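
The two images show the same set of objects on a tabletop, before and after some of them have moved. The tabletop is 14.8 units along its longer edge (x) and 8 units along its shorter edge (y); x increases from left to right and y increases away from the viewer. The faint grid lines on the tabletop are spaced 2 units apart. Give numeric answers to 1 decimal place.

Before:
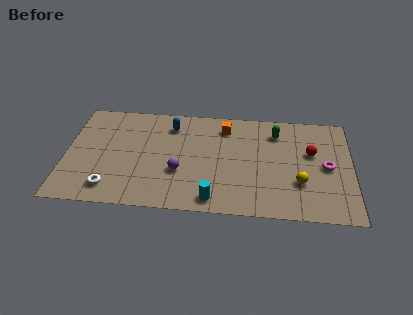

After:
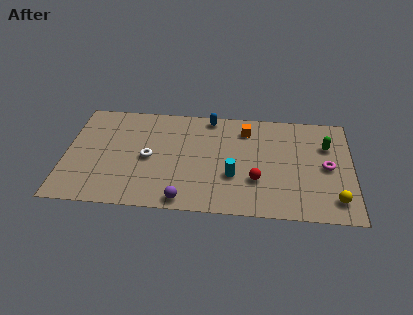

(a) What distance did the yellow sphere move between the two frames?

2.1

The yellow sphere moved from about (12.1, 2.6) to (13.9, 1.5), a distance of √(1.8² + 1.1²) ≈ 2.1.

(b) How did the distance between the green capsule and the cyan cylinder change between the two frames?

-0.7

The distance was about 6.2 in the first image and 5.5 in the second, so they moved 0.7 units closer together.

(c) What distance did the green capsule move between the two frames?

2.7

The green capsule moved from about (10.9, 6.3) to (13.5, 5.5), a distance of √(2.6² + 0.8²) ≈ 2.7.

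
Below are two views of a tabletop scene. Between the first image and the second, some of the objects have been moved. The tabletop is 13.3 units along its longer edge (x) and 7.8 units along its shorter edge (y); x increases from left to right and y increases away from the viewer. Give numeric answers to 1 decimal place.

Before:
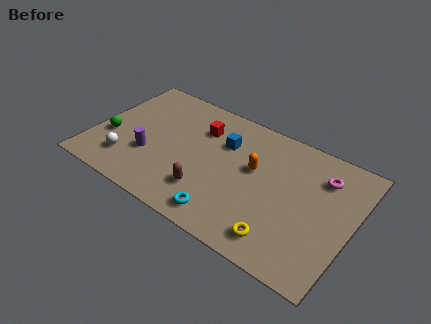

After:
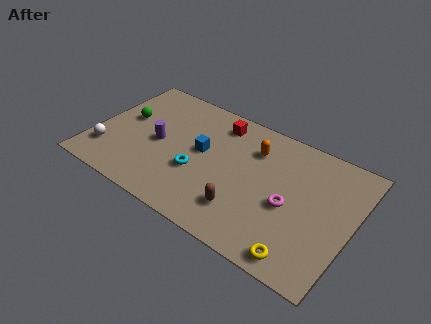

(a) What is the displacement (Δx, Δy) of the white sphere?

(-1.1, 0.1)

The white sphere started near (2.0, 1.8) and ended near (0.9, 1.9).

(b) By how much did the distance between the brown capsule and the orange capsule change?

+0.6

They were about 3.3 units apart before and 3.9 after — 0.6 units further apart.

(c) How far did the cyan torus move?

2.5

The cyan torus was near (7.3, 1.1) before and (5.5, 2.9) after, so it travelled √(1.8² + 1.8²) ≈ 2.5 units.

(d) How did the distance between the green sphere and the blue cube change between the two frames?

-2.0

They were about 6.1 units apart before and 4.1 after — 2.0 units closer together.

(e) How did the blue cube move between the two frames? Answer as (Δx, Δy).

(-1.0, -1.1)

The blue cube was at about (6.5, 5.4) and moved to about (5.5, 4.3).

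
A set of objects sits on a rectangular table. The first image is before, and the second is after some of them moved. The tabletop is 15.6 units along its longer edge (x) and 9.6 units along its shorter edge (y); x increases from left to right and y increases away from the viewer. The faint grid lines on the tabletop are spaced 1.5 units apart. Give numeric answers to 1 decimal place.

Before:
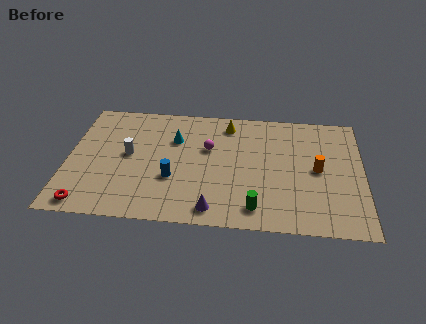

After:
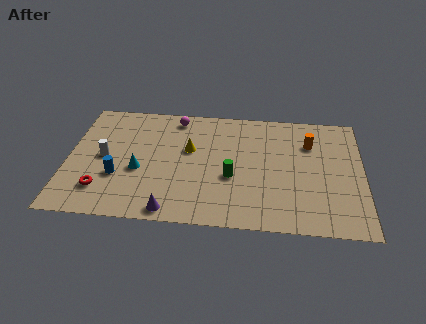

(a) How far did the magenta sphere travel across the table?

3.0

From (7.4, 6.0) to (5.6, 8.4), the magenta sphere covered √(1.8² + 2.4²) ≈ 3.0 units.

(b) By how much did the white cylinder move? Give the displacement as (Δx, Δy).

(-1.3, -0.3)

The white cylinder started near (3.2, 5.1) and ended near (1.9, 4.8).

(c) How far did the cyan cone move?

3.2

The cyan cone was near (5.6, 6.6) before and (3.8, 3.9) after, so it travelled √(1.8² + 2.7²) ≈ 3.2 units.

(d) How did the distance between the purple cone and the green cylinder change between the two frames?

+2.0

They were about 2.2 units apart before and 4.2 after — 2.0 units further apart.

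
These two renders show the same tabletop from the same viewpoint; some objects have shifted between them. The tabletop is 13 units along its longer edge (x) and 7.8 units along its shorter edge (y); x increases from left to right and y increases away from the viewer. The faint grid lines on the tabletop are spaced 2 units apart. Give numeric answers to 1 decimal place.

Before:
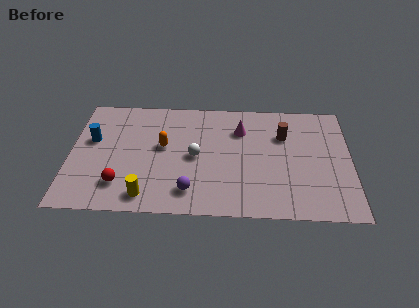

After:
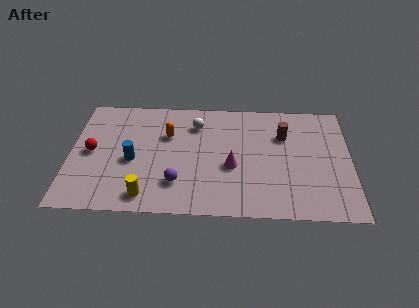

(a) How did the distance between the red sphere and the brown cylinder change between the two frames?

+0.7

The distance was about 8.3 in the first image and 9.0 in the second, so they moved 0.7 units further apart.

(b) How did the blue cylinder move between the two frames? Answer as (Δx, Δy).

(1.9, -1.3)

From the two frames, the blue cylinder sits at roughly (1.0, 4.7) before and (2.9, 3.4) after.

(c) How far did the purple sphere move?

0.8

The purple sphere was near (5.6, 1.5) before and (5.0, 2.0) after, so it travelled √(0.6² + 0.5²) ≈ 0.8 units.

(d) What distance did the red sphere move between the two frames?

2.5

The red sphere was near (2.4, 1.8) before and (1.0, 3.9) after, so it travelled √(1.4² + 2.1²) ≈ 2.5 units.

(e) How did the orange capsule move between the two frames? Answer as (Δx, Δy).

(0.2, 0.8)

The orange capsule was at about (4.3, 4.4) and moved to about (4.5, 5.2).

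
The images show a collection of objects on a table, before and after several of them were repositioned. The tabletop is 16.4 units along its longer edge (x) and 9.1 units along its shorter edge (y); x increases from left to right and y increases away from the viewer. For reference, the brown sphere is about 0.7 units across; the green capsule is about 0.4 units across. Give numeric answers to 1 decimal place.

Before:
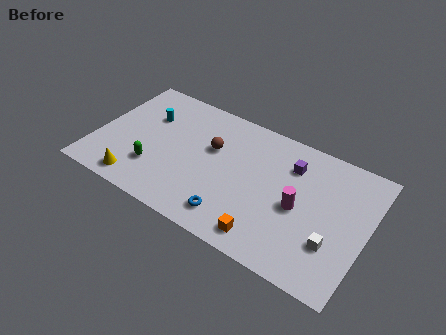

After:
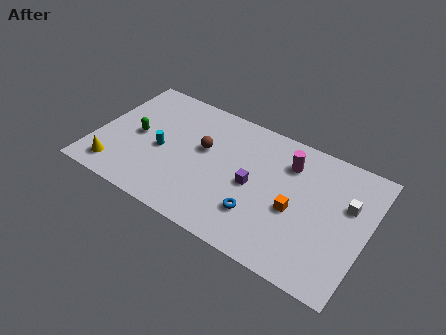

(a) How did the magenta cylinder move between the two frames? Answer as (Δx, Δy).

(-1.0, 2.7)

From the two frames, the magenta cylinder sits at roughly (12.4, 4.2) before and (11.4, 6.9) after.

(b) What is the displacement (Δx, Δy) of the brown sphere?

(-0.5, -0.3)

The brown sphere started near (6.9, 5.7) and ended near (6.4, 5.4).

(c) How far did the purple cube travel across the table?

3.2

The purple cube moved from about (11.6, 6.8) to (9.6, 4.3), a distance of √(2.0² + 2.5²) ≈ 3.2.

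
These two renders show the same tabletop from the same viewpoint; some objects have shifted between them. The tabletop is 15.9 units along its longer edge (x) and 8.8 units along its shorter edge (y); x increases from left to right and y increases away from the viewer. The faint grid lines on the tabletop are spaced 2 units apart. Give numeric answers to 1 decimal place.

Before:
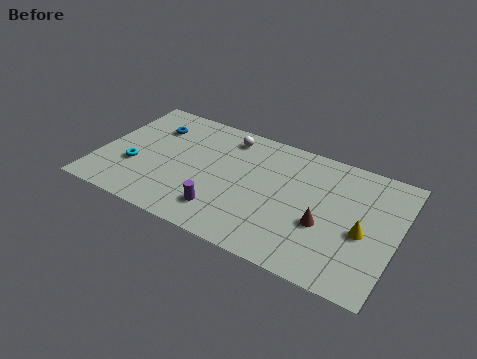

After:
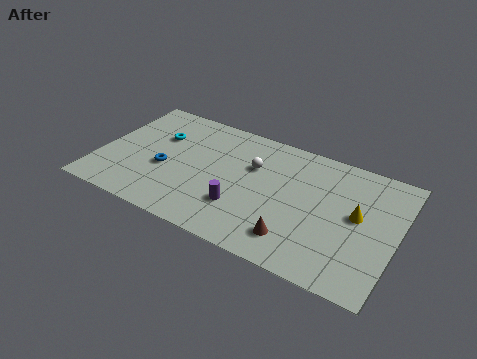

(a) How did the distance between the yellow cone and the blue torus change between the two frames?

-1.7

They were about 12.0 units apart before and 10.3 after — 1.7 units closer together.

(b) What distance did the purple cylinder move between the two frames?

1.1

The purple cylinder was near (7.0, 1.9) before and (7.9, 2.6) after, so it travelled √(0.9² + 0.7²) ≈ 1.1 units.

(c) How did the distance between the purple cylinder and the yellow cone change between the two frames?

-1.1

Before: roughly 7.4 units apart; after: 6.3. That's 1.1 units closer together.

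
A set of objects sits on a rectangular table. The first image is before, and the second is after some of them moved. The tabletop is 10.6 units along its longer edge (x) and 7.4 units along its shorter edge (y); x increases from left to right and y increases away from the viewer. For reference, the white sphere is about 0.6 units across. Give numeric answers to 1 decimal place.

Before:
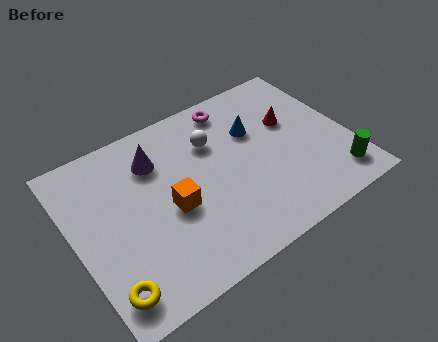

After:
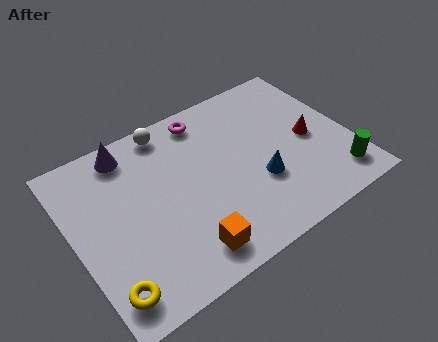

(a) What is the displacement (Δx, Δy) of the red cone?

(0.5, -1.1)

From the two frames, the red cone sits at roughly (8.6, 4.6) before and (9.1, 3.5) after.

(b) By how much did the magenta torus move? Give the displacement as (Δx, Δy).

(-1.1, 0.0)

From the two frames, the magenta torus sits at roughly (6.6, 6.4) before and (5.5, 6.4) after.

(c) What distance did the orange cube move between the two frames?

2.0

The orange cube moved from about (3.6, 3.2) to (3.8, 1.2), a distance of √(0.2² + 2.0²) ≈ 2.0.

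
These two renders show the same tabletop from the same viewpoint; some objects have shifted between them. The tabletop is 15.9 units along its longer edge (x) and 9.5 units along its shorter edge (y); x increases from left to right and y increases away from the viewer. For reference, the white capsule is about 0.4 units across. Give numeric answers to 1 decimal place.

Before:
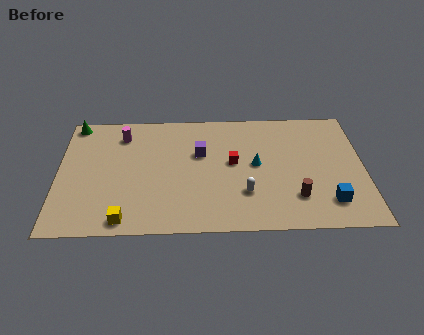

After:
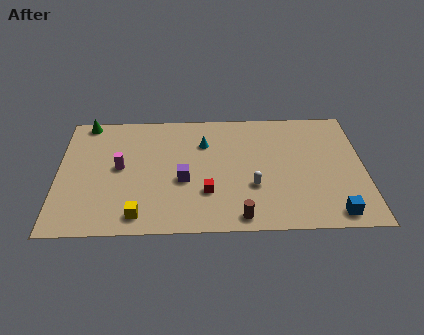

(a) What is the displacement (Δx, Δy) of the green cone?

(0.6, 0.1)

The green cone was at about (0.8, 8.6) and moved to about (1.4, 8.7).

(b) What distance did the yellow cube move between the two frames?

0.8

The yellow cube was near (3.5, 1.0) before and (4.2, 1.3) after, so it travelled √(0.7² + 0.3²) ≈ 0.8 units.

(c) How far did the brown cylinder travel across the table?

3.2

The brown cylinder moved from about (12.3, 2.4) to (9.4, 1.0), a distance of √(2.9² + 1.4²) ≈ 3.2.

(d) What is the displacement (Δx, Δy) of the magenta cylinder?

(-0.1, -2.6)

The magenta cylinder started near (3.3, 7.6) and ended near (3.2, 5.0).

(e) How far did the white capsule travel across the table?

0.6

The white capsule was near (9.7, 2.8) before and (10.1, 3.3) after, so it travelled √(0.4² + 0.5²) ≈ 0.6 units.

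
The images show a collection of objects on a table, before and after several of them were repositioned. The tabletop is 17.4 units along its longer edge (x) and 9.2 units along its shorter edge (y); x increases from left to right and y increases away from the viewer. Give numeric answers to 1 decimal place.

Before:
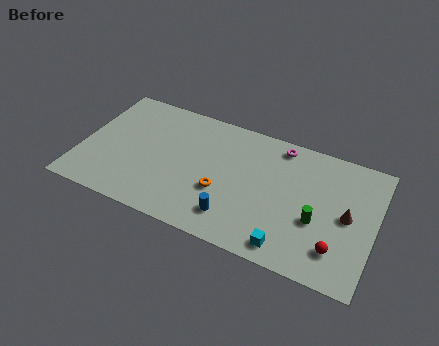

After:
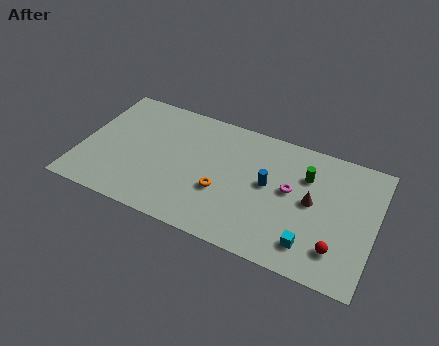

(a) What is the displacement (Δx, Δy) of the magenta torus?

(0.9, -3.0)

The magenta torus started near (11.5, 8.1) and ended near (12.4, 5.1).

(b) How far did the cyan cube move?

1.3

The cyan cube was near (12.7, 1.2) before and (13.9, 1.8) after, so it travelled √(1.2² + 0.6²) ≈ 1.3 units.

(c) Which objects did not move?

the red sphere and the orange torus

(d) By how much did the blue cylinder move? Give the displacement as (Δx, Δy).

(1.7, 3.1)

The blue cylinder started near (9.4, 1.9) and ended near (11.1, 5.0).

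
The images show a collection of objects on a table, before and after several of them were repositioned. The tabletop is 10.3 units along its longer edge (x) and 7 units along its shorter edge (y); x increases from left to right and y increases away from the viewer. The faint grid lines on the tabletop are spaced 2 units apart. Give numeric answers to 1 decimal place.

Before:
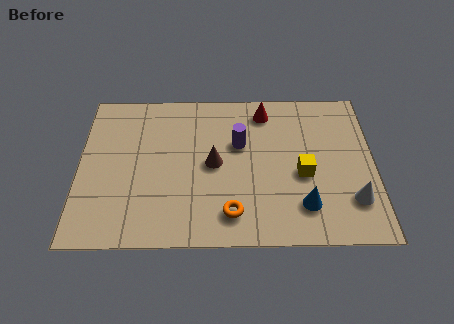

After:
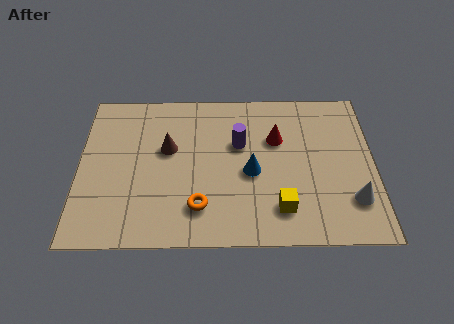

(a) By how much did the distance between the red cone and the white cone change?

-1.3

The distance was about 5.1 in the first image and 3.8 in the second, so they moved 1.3 units closer together.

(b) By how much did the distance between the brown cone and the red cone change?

+0.8

Before: roughly 3.0 units apart; after: 3.8. That's 0.8 units further apart.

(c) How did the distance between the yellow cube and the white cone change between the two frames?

+0.4

They were about 2.1 units apart before and 2.5 after — 0.4 units further apart.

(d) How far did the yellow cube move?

1.7

The yellow cube moved from about (7.8, 3.0) to (7.0, 1.5), a distance of √(0.8² + 1.5²) ≈ 1.7.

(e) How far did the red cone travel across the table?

1.4

From (6.5, 5.9) to (6.9, 4.6), the red cone covered √(0.4² + 1.3²) ≈ 1.4 units.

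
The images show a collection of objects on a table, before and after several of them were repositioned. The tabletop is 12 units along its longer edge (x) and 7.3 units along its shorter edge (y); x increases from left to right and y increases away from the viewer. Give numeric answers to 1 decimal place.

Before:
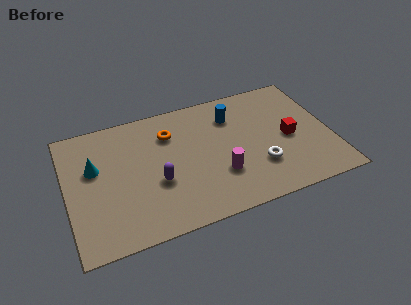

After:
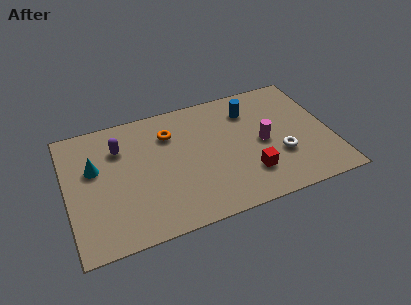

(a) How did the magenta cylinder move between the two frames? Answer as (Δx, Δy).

(2.1, 1.2)

From the two frames, the magenta cylinder sits at roughly (6.8, 2.3) before and (8.9, 3.5) after.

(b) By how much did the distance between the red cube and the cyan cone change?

-1.6

Before: roughly 8.9 units apart; after: 7.3. That's 1.6 units closer together.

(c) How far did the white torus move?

1.0

The white torus was near (8.6, 2.2) before and (9.6, 2.5) after, so it travelled √(1.0² + 0.3²) ≈ 1.0 units.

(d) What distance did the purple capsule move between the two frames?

2.9

The purple capsule was near (4.0, 2.8) before and (2.5, 5.3) after, so it travelled √(1.5² + 2.5²) ≈ 2.9 units.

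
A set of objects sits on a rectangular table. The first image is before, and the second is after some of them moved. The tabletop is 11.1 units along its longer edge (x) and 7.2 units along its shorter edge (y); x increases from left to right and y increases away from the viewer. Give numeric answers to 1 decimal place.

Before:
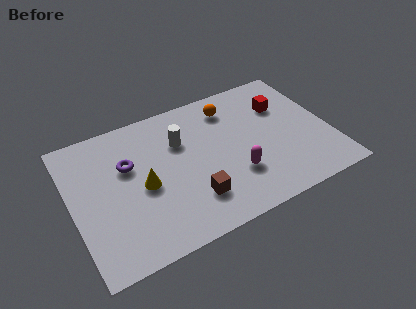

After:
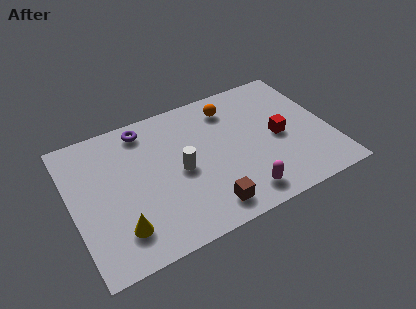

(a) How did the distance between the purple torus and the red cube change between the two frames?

-0.6

Before: roughly 6.8 units apart; after: 6.2. That's 0.6 units closer together.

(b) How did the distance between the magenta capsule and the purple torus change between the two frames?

+1.3

The distance was about 4.9 in the first image and 6.2 in the second, so they moved 1.3 units further apart.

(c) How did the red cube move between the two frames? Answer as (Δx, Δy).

(-0.4, -1.6)

The red cube started near (9.3, 5.0) and ended near (8.9, 3.4).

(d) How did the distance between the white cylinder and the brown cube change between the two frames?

-0.7

The distance was about 3.1 in the first image and 2.4 in the second, so they moved 0.7 units closer together.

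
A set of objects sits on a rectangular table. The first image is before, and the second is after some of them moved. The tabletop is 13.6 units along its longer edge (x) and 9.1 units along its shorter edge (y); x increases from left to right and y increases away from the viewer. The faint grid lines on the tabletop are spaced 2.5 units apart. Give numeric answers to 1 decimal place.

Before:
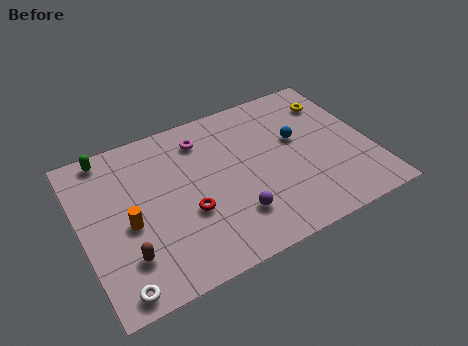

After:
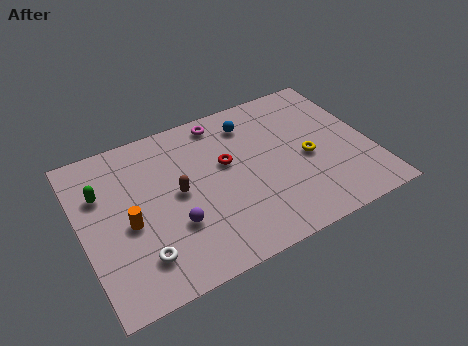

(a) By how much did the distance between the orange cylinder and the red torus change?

+2.2

The distance was about 2.8 in the first image and 5.0 in the second, so they moved 2.2 units further apart.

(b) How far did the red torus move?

2.9

From (4.8, 3.4) to (6.9, 5.4), the red torus covered √(2.1² + 2.0²) ≈ 2.9 units.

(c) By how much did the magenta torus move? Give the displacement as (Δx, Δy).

(1.0, 0.7)

The magenta torus was at about (6.0, 7.3) and moved to about (7.0, 8.0).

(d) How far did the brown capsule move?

3.6

From (1.8, 2.3) to (4.5, 4.7), the brown capsule covered √(2.7² + 2.4²) ≈ 3.6 units.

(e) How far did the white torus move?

1.6

The white torus was near (1.2, 0.9) before and (2.4, 2.0) after, so it travelled √(1.2² + 1.1²) ≈ 1.6 units.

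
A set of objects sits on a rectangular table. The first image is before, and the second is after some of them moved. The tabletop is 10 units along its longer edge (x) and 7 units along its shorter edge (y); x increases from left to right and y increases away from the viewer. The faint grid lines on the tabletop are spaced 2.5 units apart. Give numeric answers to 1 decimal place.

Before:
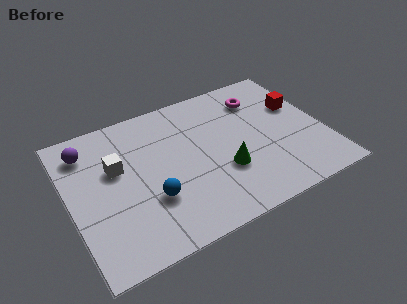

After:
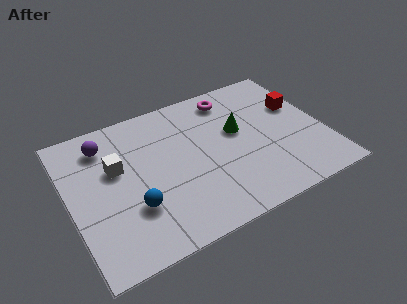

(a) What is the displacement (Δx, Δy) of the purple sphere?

(0.7, 0.0)

The purple sphere started near (0.9, 5.6) and ended near (1.6, 5.6).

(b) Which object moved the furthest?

the green cone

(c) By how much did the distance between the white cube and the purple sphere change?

-0.3

The distance was about 1.6 in the first image and 1.3 in the second, so they moved 0.3 units closer together.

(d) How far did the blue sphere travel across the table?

0.7

The blue sphere moved from about (3.0, 2.3) to (2.3, 2.2), a distance of √(0.7² + 0.1²) ≈ 0.7.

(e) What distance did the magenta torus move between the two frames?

1.2

From (7.8, 5.4) to (6.7, 5.9), the magenta torus covered √(1.1² + 0.5²) ≈ 1.2 units.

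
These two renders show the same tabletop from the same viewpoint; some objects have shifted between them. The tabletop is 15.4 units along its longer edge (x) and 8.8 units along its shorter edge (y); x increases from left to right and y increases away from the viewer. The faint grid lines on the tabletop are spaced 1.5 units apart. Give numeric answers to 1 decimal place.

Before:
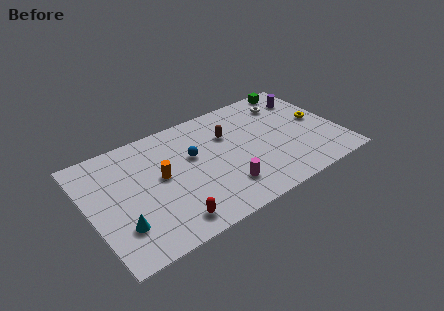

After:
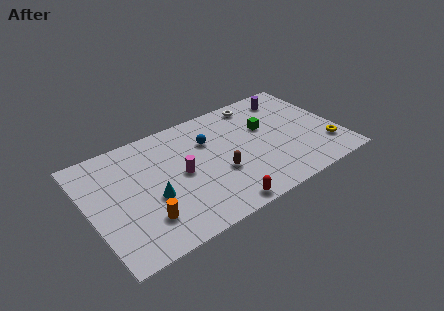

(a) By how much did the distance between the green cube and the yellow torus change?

+1.2

The distance was about 3.5 in the first image and 4.7 in the second, so they moved 1.2 units further apart.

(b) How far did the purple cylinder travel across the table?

1.1

The purple cylinder moved from about (14.0, 6.8) to (13.0, 7.3), a distance of √(1.0² + 0.5²) ≈ 1.1.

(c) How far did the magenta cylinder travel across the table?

3.3

From (7.9, 2.1) to (5.6, 4.4), the magenta cylinder covered √(2.3² + 2.3²) ≈ 3.3 units.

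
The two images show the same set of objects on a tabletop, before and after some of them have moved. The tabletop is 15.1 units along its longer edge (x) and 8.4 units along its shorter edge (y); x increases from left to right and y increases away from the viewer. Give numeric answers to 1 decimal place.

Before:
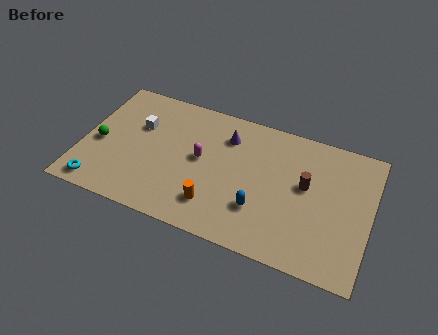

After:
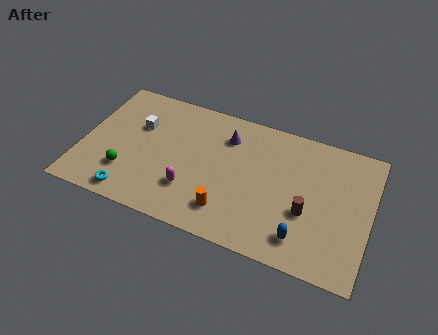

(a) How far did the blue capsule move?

2.5

The blue capsule was near (9.5, 2.5) before and (11.8, 1.6) after, so it travelled √(2.3² + 0.9²) ≈ 2.5 units.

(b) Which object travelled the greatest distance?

the blue capsule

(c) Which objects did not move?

the white cube and the purple cone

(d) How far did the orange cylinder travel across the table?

0.7

The orange cylinder moved from about (7.2, 1.9) to (7.9, 1.8), a distance of √(0.7² + 0.1²) ≈ 0.7.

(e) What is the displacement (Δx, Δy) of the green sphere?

(1.6, -1.4)

From the two frames, the green sphere sits at roughly (0.9, 3.7) before and (2.5, 2.3) after.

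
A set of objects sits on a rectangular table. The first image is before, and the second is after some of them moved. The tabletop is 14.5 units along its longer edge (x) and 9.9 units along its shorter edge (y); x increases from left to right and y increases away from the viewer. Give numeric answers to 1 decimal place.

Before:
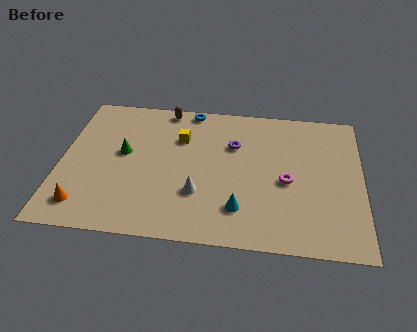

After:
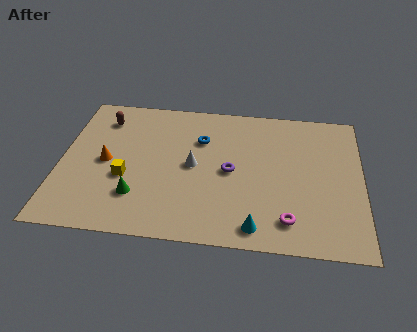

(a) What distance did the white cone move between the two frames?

1.9

From (6.7, 3.1) to (6.4, 5.0), the white cone covered √(0.3² + 1.9²) ≈ 1.9 units.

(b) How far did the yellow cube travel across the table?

4.0

The yellow cube was near (5.7, 6.9) before and (3.2, 3.8) after, so it travelled √(2.5² + 3.1²) ≈ 4.0 units.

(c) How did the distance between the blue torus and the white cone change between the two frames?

-4.1

The distance was about 6.0 in the first image and 1.9 in the second, so they moved 4.1 units closer together.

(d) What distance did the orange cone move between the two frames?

3.2

The orange cone moved from about (1.3, 1.7) to (2.2, 4.8), a distance of √(0.9² + 3.1²) ≈ 3.2.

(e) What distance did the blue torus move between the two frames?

2.3

From (6.1, 9.1) to (6.7, 6.9), the blue torus covered √(0.6² + 2.2²) ≈ 2.3 units.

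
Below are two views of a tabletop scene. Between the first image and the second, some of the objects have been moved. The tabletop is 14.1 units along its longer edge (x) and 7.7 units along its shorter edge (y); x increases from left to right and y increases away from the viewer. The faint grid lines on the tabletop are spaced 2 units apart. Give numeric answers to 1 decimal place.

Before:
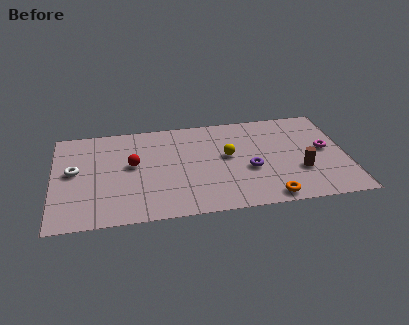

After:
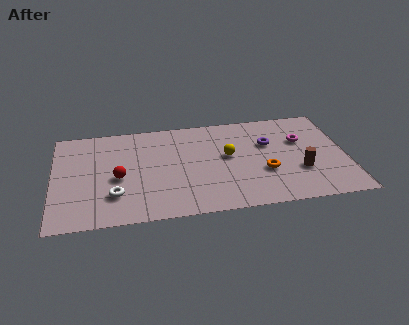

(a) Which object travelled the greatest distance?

the white torus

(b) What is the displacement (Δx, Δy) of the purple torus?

(1.0, 1.9)

The purple torus was at about (9.4, 3.1) and moved to about (10.4, 5.0).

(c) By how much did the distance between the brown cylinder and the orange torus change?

-0.7

Before: roughly 2.4 units apart; after: 1.7. That's 0.7 units closer together.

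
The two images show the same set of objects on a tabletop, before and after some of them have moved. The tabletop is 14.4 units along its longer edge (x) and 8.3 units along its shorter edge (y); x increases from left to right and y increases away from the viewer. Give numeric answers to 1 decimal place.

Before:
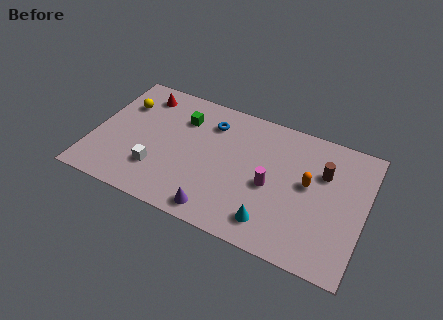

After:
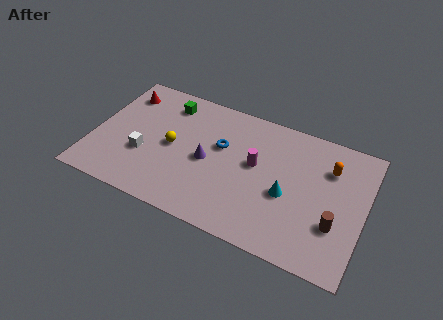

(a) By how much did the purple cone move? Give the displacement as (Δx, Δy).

(-0.9, 2.9)

The purple cone started near (7.0, 1.0) and ended near (6.1, 3.9).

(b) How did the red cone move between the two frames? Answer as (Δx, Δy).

(-1.0, -0.3)

The red cone was at about (2.2, 6.9) and moved to about (1.2, 6.6).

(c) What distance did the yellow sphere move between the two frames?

3.4

The yellow sphere moved from about (1.3, 5.9) to (4.2, 4.1), a distance of √(2.9² + 1.8²) ≈ 3.4.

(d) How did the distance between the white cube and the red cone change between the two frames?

-0.9

They were about 4.8 units apart before and 3.9 after — 0.9 units closer together.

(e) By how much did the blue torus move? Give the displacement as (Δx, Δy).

(0.7, -1.3)

The blue torus started near (6.0, 6.4) and ended near (6.7, 5.1).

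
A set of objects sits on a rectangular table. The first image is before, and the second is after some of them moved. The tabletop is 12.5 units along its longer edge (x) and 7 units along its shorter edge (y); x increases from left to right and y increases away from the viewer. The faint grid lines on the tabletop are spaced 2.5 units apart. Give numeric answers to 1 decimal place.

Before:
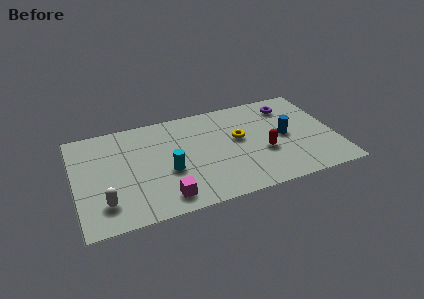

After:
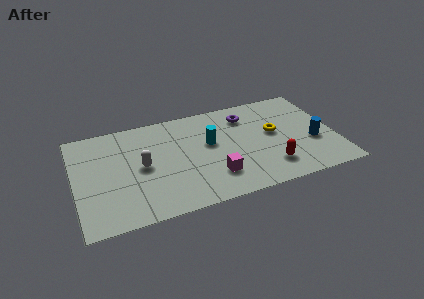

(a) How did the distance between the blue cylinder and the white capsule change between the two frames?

-0.8

The distance was about 9.0 in the first image and 8.2 in the second, so they moved 0.8 units closer together.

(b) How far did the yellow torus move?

1.7

The yellow torus moved from about (7.9, 4.0) to (9.6, 3.9), a distance of √(1.7² + 0.1²) ≈ 1.7.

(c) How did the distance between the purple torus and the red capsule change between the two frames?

+0.7

They were about 3.3 units apart before and 4.0 after — 0.7 units further apart.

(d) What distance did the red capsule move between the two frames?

1.1

The red capsule was near (9.0, 2.7) before and (9.2, 1.6) after, so it travelled √(0.2² + 1.1²) ≈ 1.1 units.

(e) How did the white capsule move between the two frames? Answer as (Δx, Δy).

(1.9, 1.9)

The white capsule was at about (1.3, 1.6) and moved to about (3.2, 3.5).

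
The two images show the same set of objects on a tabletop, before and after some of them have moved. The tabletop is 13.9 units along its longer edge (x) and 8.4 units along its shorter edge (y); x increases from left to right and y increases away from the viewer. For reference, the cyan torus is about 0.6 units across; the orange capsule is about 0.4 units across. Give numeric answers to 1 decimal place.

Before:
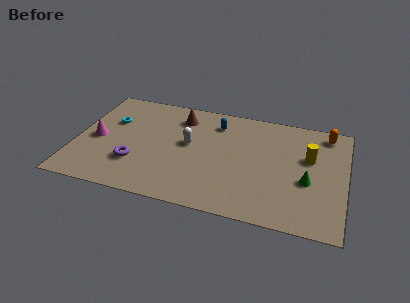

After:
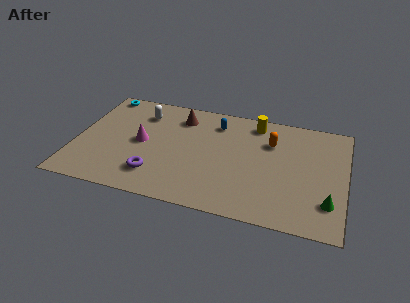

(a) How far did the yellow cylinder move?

3.5

From (12.0, 5.2) to (9.1, 7.2), the yellow cylinder covered √(2.9² + 2.0²) ≈ 3.5 units.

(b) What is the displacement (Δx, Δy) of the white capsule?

(-2.6, 1.8)

From the two frames, the white capsule sits at roughly (5.8, 4.7) before and (3.2, 6.5) after.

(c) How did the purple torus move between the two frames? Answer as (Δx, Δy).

(1.1, -0.6)

The purple torus was at about (3.2, 2.5) and moved to about (4.3, 1.9).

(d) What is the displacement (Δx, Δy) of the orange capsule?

(-2.8, -1.4)

From the two frames, the orange capsule sits at roughly (12.8, 7.3) before and (10.0, 5.9) after.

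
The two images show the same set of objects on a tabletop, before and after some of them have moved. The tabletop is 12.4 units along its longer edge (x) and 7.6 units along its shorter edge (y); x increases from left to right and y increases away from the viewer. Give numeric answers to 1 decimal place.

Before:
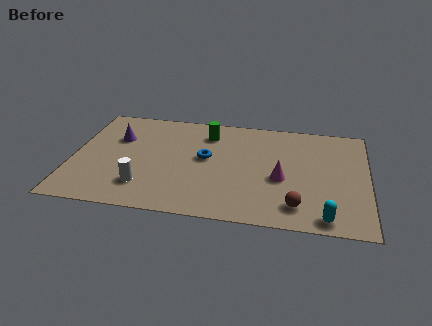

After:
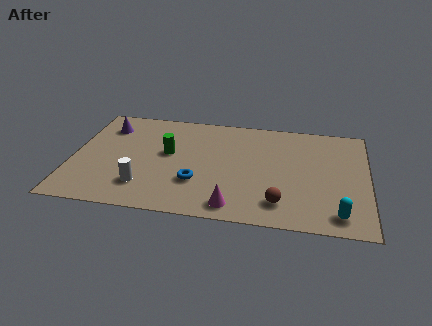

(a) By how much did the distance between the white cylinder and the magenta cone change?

-2.0

The distance was about 5.9 in the first image and 3.9 in the second, so they moved 2.0 units closer together.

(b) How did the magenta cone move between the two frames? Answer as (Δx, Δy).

(-1.9, -2.2)

The magenta cone was at about (8.8, 3.2) and moved to about (6.9, 1.0).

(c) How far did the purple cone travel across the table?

0.9

The purple cone was near (1.8, 5.1) before and (1.3, 5.9) after, so it travelled √(0.5² + 0.8²) ≈ 0.9 units.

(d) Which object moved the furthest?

the magenta cone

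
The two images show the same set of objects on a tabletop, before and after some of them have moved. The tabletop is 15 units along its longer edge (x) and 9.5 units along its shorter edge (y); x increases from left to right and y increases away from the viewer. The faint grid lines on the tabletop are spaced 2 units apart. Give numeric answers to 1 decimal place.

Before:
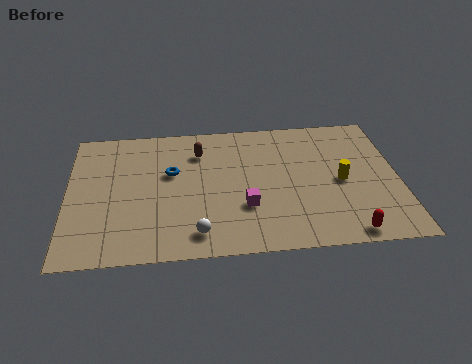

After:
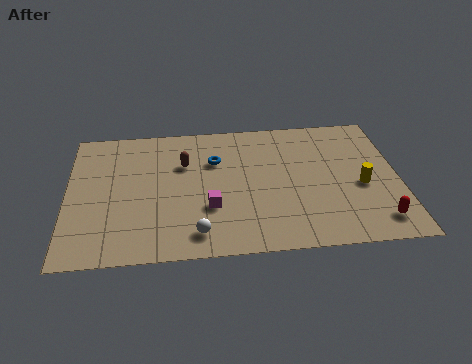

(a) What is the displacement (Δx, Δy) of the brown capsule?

(-0.7, -0.8)

The brown capsule was at about (6.0, 7.2) and moved to about (5.3, 6.4).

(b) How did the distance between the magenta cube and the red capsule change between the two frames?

+2.7

The distance was about 5.0 in the first image and 7.7 in the second, so they moved 2.7 units further apart.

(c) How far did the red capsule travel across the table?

1.6

From (12.5, 0.9) to (13.9, 1.6), the red capsule covered √(1.4² + 0.7²) ≈ 1.6 units.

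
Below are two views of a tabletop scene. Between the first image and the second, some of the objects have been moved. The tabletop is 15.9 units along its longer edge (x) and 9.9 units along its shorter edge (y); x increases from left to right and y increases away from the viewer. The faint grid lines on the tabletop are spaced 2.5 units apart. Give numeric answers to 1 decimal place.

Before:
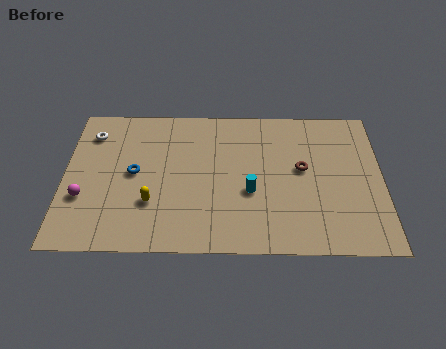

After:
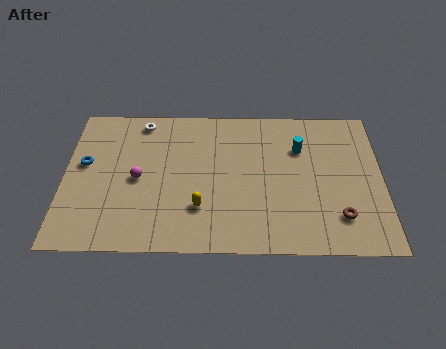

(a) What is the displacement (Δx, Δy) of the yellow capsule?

(2.4, -0.3)

The yellow capsule started near (4.4, 3.1) and ended near (6.8, 2.8).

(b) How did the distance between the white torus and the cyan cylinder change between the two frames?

-0.7

They were about 8.9 units apart before and 8.2 after — 0.7 units closer together.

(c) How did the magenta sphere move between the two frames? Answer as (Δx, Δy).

(2.7, 1.3)

The magenta sphere was at about (1.0, 3.4) and moved to about (3.7, 4.7).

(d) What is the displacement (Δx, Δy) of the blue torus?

(-2.5, 0.6)

From the two frames, the blue torus sits at roughly (3.5, 5.1) before and (1.0, 5.7) after.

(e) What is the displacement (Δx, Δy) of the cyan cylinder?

(2.5, 3.0)

The cyan cylinder was at about (9.3, 3.9) and moved to about (11.8, 6.9).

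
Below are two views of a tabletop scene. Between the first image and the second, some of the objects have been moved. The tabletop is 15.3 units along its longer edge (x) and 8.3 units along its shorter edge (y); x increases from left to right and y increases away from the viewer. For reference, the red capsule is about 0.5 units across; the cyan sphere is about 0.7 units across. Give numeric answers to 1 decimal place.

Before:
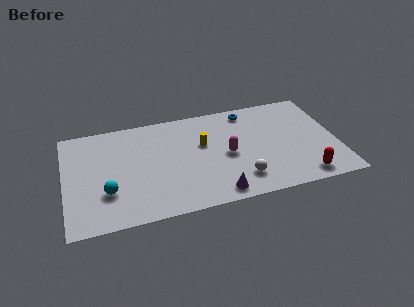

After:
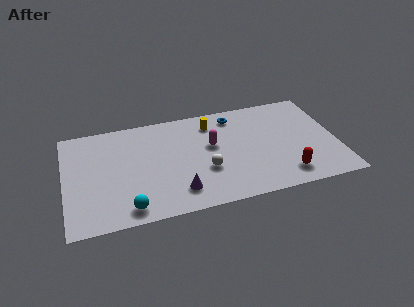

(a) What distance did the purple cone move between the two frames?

2.2

The purple cone was near (8.3, 1.0) before and (6.2, 1.7) after, so it travelled √(2.1² + 0.7²) ≈ 2.2 units.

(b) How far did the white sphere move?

2.2

From (9.7, 1.8) to (7.8, 3.0), the white sphere covered √(1.9² + 1.2²) ≈ 2.2 units.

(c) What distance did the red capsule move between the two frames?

1.1

The red capsule moved from about (13.2, 1.1) to (12.2, 1.5), a distance of √(1.0² + 0.4²) ≈ 1.1.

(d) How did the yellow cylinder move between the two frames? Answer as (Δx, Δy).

(0.6, 1.6)

The yellow cylinder started near (7.8, 5.1) and ended near (8.4, 6.7).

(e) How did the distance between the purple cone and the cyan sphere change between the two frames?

-3.3

Before: roughly 6.2 units apart; after: 2.9. That's 3.3 units closer together.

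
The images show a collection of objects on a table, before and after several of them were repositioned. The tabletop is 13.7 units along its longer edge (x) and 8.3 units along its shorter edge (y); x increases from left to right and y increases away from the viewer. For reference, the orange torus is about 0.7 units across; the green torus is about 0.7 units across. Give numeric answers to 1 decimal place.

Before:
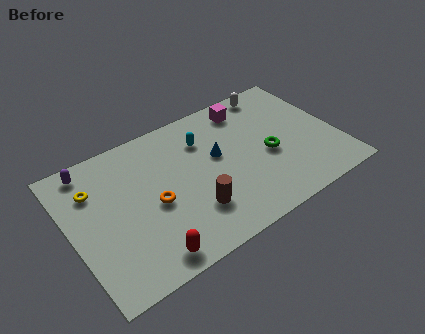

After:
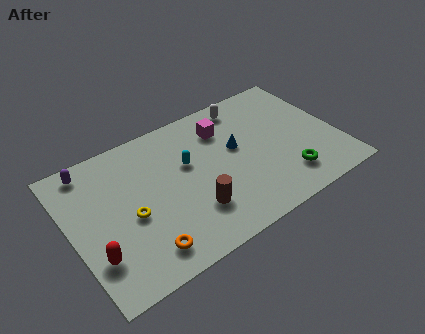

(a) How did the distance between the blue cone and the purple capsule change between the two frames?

+0.9

Before: roughly 6.7 units apart; after: 7.6. That's 0.9 units further apart.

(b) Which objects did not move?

the brown cylinder and the purple capsule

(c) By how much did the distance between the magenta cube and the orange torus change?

+0.6

They were about 6.4 units apart before and 7.0 after — 0.6 units further apart.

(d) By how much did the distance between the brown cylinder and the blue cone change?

+0.7

They were about 3.0 units apart before and 3.7 after — 0.7 units further apart.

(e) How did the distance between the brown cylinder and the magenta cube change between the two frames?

-1.4

Before: roughly 6.0 units apart; after: 4.6. That's 1.4 units closer together.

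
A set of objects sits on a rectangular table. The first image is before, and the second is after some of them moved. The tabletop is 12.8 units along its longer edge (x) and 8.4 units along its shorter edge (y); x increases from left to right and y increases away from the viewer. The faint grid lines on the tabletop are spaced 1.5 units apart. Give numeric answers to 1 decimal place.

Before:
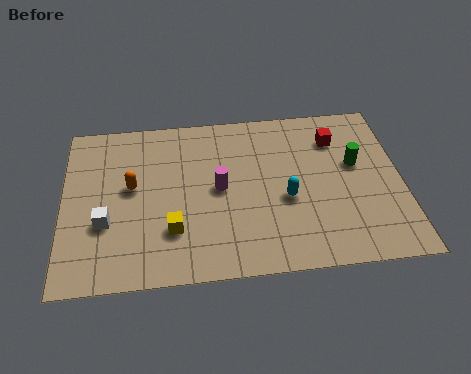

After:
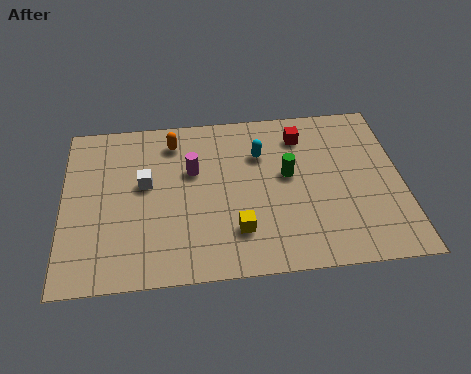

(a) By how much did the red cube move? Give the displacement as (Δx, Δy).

(-1.3, 0.3)

From the two frames, the red cube sits at roughly (10.4, 6.4) before and (9.1, 6.7) after.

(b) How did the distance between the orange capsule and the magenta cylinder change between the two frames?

-1.6

The distance was about 3.3 in the first image and 1.7 in the second, so they moved 1.6 units closer together.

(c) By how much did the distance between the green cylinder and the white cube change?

-4.3

Before: roughly 9.7 units apart; after: 5.4. That's 4.3 units closer together.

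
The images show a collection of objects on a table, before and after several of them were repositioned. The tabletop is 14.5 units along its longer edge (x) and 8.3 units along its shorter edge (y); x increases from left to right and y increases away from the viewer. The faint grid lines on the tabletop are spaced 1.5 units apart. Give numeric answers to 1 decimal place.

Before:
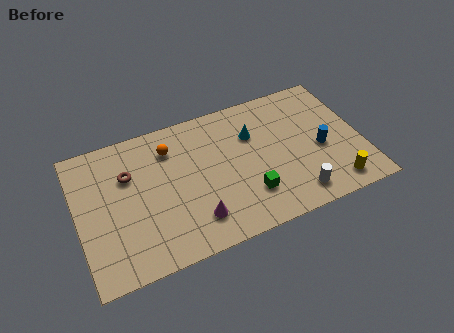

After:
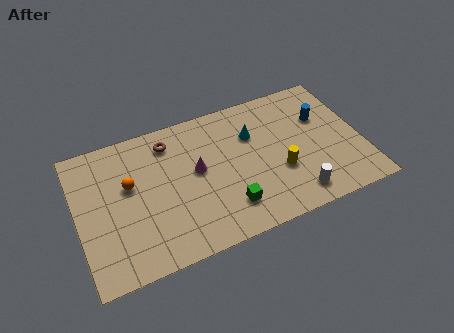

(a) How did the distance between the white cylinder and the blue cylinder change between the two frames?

+1.8

They were about 2.8 units apart before and 4.6 after — 1.8 units further apart.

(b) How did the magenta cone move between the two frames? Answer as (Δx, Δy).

(0.4, 2.8)

From the two frames, the magenta cone sits at roughly (5.7, 1.8) before and (6.1, 4.6) after.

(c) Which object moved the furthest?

the yellow cylinder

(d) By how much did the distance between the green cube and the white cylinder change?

+1.0

Before: roughly 2.5 units apart; after: 3.5. That's 1.0 units further apart.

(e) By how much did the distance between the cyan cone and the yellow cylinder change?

-2.9

They were about 5.8 units apart before and 2.9 after — 2.9 units closer together.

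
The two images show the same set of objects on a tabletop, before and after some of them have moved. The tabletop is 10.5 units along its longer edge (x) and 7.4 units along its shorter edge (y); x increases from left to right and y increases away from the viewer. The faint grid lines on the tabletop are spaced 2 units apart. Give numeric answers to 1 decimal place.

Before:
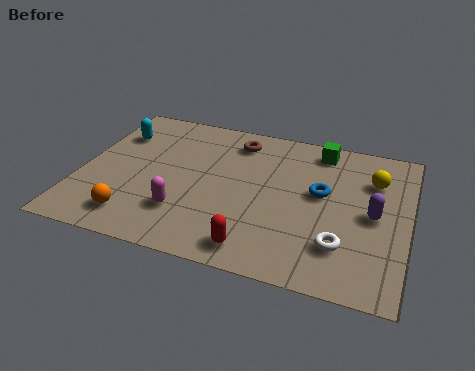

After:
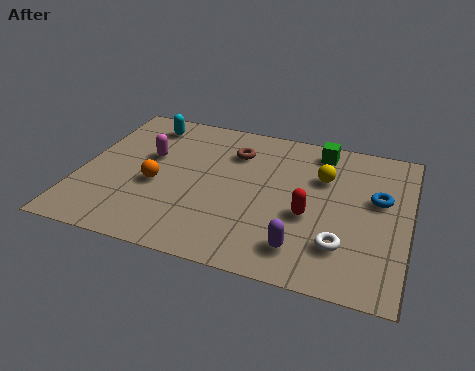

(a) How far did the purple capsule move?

3.0

The purple capsule moved from about (9.4, 3.6) to (7.3, 1.4), a distance of √(2.1² + 2.2²) ≈ 3.0.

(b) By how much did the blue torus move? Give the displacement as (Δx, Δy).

(1.8, 0.2)

From the two frames, the blue torus sits at roughly (7.7, 4.2) before and (9.5, 4.4) after.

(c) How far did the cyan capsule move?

1.2

From (0.9, 5.4) to (1.8, 6.2), the cyan capsule covered √(0.9² + 0.8²) ≈ 1.2 units.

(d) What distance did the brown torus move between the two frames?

0.6

From (4.8, 6.1) to (4.8, 5.5), the brown torus covered √(0.0² + 0.6²) ≈ 0.6 units.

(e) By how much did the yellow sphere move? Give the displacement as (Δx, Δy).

(-1.6, -0.3)

From the two frames, the yellow sphere sits at roughly (9.3, 5.3) before and (7.7, 5.0) after.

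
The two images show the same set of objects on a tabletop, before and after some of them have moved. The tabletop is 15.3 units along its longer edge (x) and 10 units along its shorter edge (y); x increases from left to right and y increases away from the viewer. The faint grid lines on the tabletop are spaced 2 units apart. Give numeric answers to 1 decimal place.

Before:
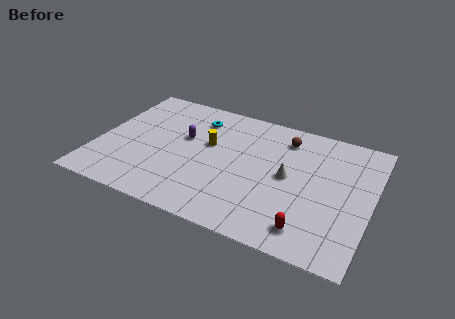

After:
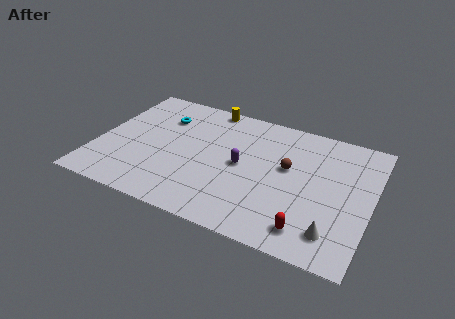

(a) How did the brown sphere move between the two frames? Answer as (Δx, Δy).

(0.4, -2.3)

From the two frames, the brown sphere sits at roughly (10.2, 8.1) before and (10.6, 5.8) after.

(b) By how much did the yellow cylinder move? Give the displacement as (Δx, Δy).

(-0.4, 3.2)

The yellow cylinder started near (6.1, 6.0) and ended near (5.7, 9.2).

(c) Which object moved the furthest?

the white cone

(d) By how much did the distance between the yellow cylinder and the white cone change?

+6.0

The distance was about 4.7 in the first image and 10.7 in the second, so they moved 6.0 units further apart.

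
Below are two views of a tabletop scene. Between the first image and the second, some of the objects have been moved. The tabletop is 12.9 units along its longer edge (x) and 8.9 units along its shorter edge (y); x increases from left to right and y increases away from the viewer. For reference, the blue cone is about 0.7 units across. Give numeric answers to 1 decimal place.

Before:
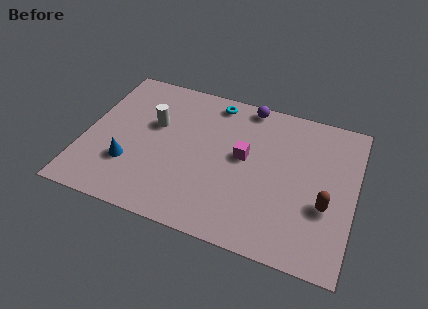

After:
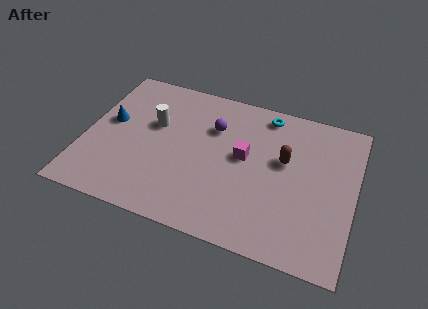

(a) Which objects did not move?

the magenta cube and the white cylinder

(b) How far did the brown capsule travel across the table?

2.9

The brown capsule moved from about (11.6, 3.3) to (9.5, 5.3), a distance of √(2.1² + 2.0²) ≈ 2.9.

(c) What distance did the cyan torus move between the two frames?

2.5

The cyan torus moved from about (5.9, 7.8) to (8.4, 7.8), a distance of √(2.5² + 0.0²) ≈ 2.5.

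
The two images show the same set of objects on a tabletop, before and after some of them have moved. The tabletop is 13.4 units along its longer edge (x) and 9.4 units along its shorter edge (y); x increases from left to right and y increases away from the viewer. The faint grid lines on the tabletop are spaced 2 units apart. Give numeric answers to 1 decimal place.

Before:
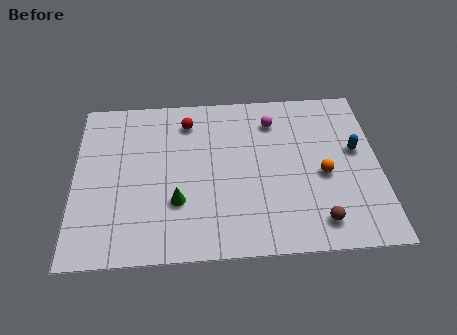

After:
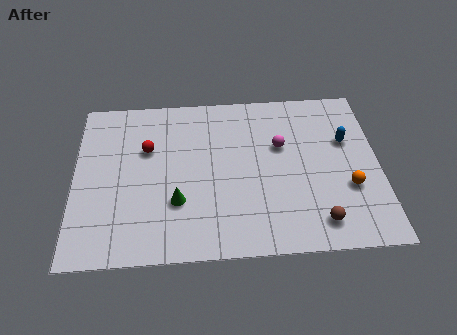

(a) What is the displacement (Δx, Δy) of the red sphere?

(-1.8, -1.5)

The red sphere started near (5.0, 7.6) and ended near (3.2, 6.1).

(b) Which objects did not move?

the green cone and the brown sphere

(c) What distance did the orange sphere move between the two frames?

1.4

From (10.9, 4.1) to (12.0, 3.3), the orange sphere covered √(1.1² + 0.8²) ≈ 1.4 units.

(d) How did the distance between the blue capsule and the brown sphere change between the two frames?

+0.4

They were about 4.3 units apart before and 4.7 after — 0.4 units further apart.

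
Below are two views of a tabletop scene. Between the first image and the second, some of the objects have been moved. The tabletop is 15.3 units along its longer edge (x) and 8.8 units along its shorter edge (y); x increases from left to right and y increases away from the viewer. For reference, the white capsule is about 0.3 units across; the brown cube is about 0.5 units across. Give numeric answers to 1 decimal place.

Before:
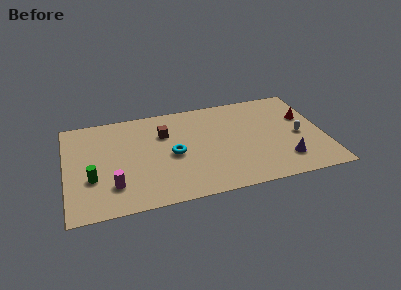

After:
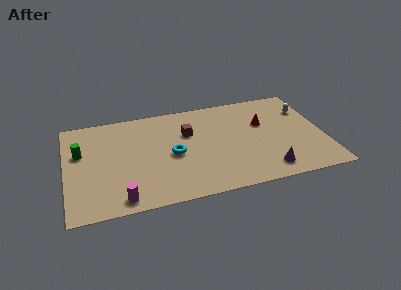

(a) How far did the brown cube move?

1.4

The brown cube was near (5.9, 6.1) before and (7.3, 5.8) after, so it travelled √(1.4² + 0.3²) ≈ 1.4 units.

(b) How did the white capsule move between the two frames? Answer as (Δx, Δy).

(0.6, 2.3)

The white capsule was at about (13.8, 4.0) and moved to about (14.4, 6.3).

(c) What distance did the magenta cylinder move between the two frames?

1.3

The magenta cylinder moved from about (2.7, 2.2) to (3.1, 1.0), a distance of √(0.4² + 1.2²) ≈ 1.3.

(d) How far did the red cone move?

2.5

From (14.3, 5.6) to (11.8, 5.6), the red cone covered √(2.5² + 0.0²) ≈ 2.5 units.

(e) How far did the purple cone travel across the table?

1.3

The purple cone was near (12.8, 2.0) before and (11.7, 1.4) after, so it travelled √(1.1² + 0.6²) ≈ 1.3 units.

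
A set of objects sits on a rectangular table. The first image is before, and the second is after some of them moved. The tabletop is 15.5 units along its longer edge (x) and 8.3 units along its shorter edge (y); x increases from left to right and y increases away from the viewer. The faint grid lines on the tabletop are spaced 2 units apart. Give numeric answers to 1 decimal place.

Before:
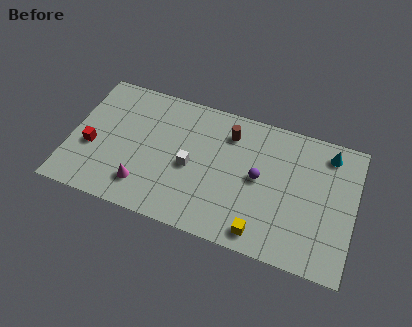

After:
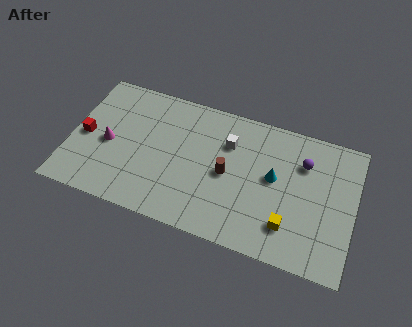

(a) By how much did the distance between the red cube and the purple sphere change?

+2.8

They were about 9.2 units apart before and 12.0 after — 2.8 units further apart.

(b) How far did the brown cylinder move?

2.5

The brown cylinder was near (8.5, 6.5) before and (8.6, 4.0) after, so it travelled √(0.1² + 2.5²) ≈ 2.5 units.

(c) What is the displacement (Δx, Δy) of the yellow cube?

(1.4, 0.9)

The yellow cube was at about (10.7, 1.1) and moved to about (12.1, 2.0).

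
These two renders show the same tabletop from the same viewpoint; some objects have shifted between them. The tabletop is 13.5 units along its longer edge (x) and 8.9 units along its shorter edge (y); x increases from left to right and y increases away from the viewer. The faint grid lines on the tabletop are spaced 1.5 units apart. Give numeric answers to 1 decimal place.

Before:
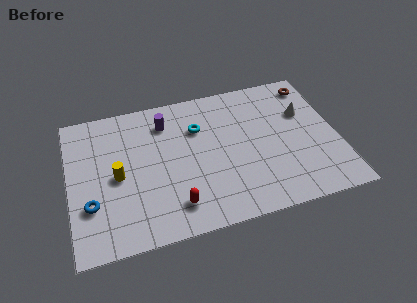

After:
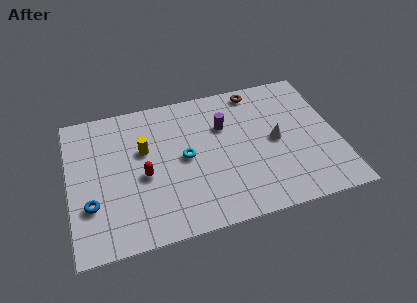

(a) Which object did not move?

the blue torus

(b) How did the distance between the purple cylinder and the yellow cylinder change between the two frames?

+0.3

The distance was about 3.8 in the first image and 4.1 in the second, so they moved 0.3 units further apart.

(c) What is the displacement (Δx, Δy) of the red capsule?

(-1.4, 2.2)

The red capsule started near (5.1, 1.7) and ended near (3.7, 3.9).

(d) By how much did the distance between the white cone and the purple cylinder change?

-4.1

The distance was about 7.1 in the first image and 3.0 in the second, so they moved 4.1 units closer together.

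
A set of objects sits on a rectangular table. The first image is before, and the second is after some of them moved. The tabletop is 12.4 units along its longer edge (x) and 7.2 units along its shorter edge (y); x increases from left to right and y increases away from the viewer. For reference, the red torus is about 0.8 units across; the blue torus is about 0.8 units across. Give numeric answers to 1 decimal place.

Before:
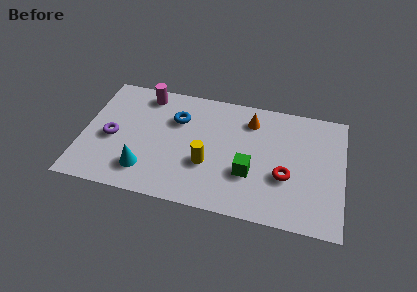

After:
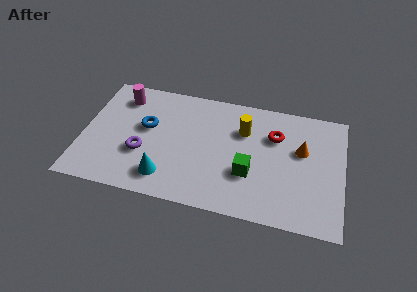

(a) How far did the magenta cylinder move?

1.2

The magenta cylinder was near (2.8, 6.2) before and (1.7, 5.8) after, so it travelled √(1.1² + 0.4²) ≈ 1.2 units.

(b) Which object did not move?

the green cube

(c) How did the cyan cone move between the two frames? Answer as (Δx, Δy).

(1.0, -0.2)

From the two frames, the cyan cone sits at roughly (3.1, 1.6) before and (4.1, 1.4) after.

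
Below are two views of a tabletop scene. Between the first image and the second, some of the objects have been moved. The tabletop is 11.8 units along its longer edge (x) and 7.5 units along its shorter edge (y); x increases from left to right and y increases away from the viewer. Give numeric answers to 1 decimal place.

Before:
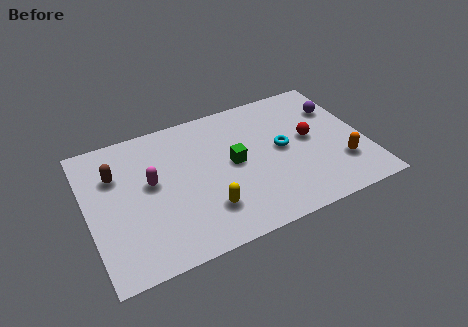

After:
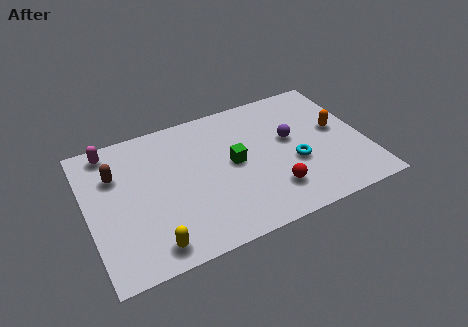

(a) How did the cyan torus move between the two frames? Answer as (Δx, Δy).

(0.4, -1.0)

From the two frames, the cyan torus sits at roughly (8.3, 3.9) before and (8.7, 2.9) after.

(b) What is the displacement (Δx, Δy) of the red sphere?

(-1.9, -2.2)

The red sphere was at about (9.5, 4.0) and moved to about (7.6, 1.8).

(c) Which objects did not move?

the green cube and the brown capsule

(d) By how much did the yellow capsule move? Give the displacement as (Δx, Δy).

(-2.4, -0.9)

From the two frames, the yellow capsule sits at roughly (4.8, 1.9) before and (2.4, 1.0) after.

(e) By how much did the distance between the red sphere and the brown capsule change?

-1.1

The distance was about 8.3 in the first image and 7.2 in the second, so they moved 1.1 units closer together.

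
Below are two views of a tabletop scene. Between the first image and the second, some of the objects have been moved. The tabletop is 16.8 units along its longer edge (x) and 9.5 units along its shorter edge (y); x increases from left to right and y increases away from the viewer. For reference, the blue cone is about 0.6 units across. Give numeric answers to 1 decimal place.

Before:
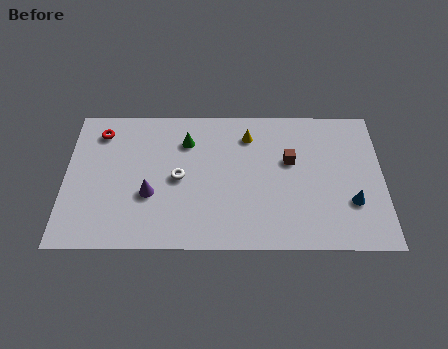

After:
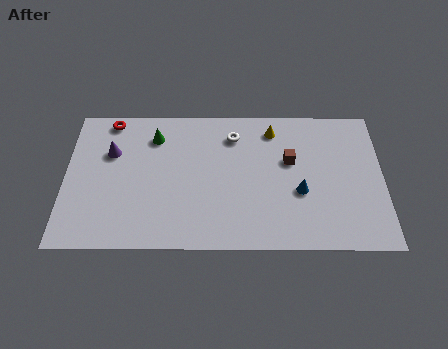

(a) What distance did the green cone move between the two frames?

1.7

The green cone was near (6.4, 7.1) before and (4.7, 7.4) after, so it travelled √(1.7² + 0.3²) ≈ 1.7 units.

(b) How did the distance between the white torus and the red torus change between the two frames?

+1.5

Before: roughly 5.2 units apart; after: 6.7. That's 1.5 units further apart.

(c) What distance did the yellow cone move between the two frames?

1.4

The yellow cone was near (9.7, 7.5) before and (11.0, 7.9) after, so it travelled √(1.3² + 0.4²) ≈ 1.4 units.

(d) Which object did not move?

the brown cube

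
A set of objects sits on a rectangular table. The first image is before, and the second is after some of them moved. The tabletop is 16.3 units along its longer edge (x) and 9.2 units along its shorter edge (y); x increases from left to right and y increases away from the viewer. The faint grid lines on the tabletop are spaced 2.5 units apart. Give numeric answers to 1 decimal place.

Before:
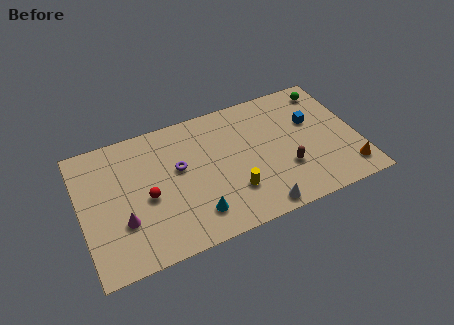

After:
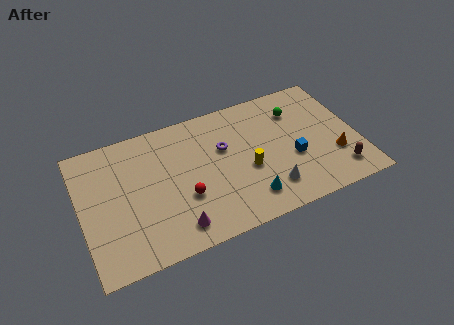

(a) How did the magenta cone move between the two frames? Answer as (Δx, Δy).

(2.9, -1.5)

The magenta cone was at about (2.3, 3.0) and moved to about (5.2, 1.5).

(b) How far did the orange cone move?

1.4

From (15.4, 1.6) to (14.8, 2.9), the orange cone covered √(0.6² + 1.3²) ≈ 1.4 units.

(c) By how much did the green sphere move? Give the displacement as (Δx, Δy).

(-2.0, -0.9)

The green sphere was at about (15.0, 7.8) and moved to about (13.0, 6.9).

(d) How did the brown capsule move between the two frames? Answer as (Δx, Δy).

(3.0, -1.3)

From the two frames, the brown capsule sits at roughly (11.9, 3.0) before and (14.9, 1.7) after.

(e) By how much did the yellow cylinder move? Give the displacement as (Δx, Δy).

(1.0, 1.2)

The yellow cylinder was at about (8.7, 2.6) and moved to about (9.7, 3.8).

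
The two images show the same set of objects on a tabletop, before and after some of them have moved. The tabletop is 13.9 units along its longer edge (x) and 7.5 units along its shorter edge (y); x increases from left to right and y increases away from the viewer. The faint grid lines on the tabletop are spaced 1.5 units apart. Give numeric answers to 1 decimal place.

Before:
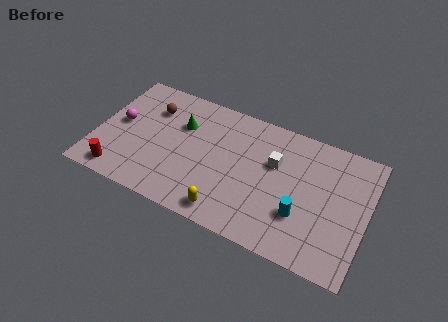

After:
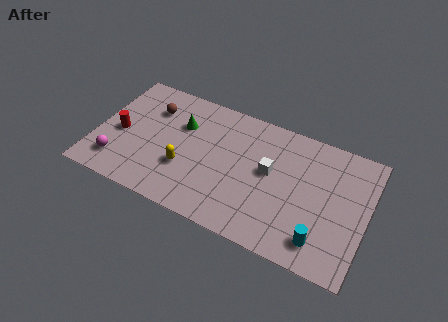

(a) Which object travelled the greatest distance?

the yellow capsule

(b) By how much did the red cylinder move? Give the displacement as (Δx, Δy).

(-0.3, 2.4)

The red cylinder started near (1.5, 1.0) and ended near (1.2, 3.4).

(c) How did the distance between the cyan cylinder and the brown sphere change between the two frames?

+1.4

The distance was about 8.7 in the first image and 10.1 in the second, so they moved 1.4 units further apart.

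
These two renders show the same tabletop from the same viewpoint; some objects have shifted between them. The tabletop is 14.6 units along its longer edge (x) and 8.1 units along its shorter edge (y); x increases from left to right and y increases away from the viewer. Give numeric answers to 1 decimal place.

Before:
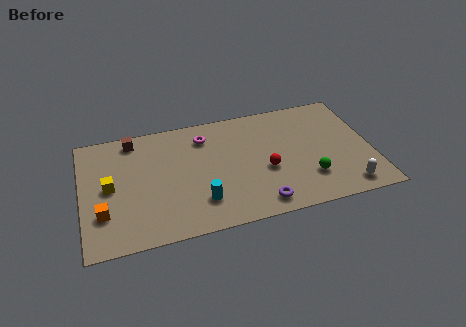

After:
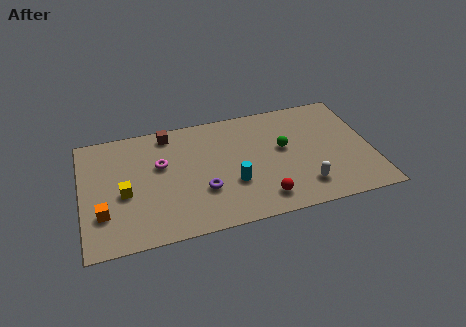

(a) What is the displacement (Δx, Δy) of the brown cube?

(1.8, 0.0)

The brown cube started near (2.7, 7.1) and ended near (4.5, 7.1).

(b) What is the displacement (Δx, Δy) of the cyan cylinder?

(1.7, 0.8)

The cyan cylinder was at about (5.8, 2.0) and moved to about (7.5, 2.8).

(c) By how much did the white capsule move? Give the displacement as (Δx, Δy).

(-2.1, 0.6)

The white capsule was at about (13.1, 1.1) and moved to about (11.0, 1.7).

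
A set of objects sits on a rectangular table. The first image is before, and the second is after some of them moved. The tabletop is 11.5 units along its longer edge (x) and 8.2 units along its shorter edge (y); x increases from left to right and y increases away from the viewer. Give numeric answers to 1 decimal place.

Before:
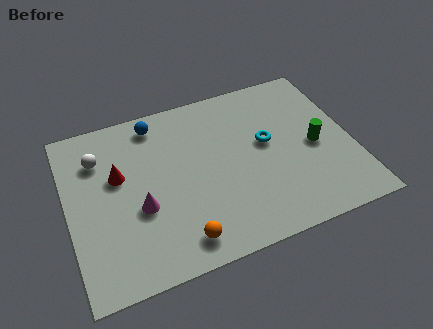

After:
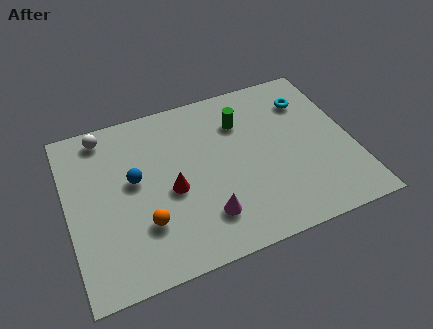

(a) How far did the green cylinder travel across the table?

3.6

From (10.0, 3.8) to (7.2, 6.0), the green cylinder covered √(2.8² + 2.2²) ≈ 3.6 units.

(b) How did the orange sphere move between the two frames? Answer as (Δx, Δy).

(-1.3, 1.2)

The orange sphere started near (4.2, 1.2) and ended near (2.9, 2.4).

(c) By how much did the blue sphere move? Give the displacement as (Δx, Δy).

(-1.1, -2.5)

The blue sphere started near (3.8, 7.1) and ended near (2.7, 4.6).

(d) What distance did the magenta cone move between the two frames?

2.8

The magenta cone was near (2.8, 3.2) before and (5.3, 1.9) after, so it travelled √(2.5² + 1.3²) ≈ 2.8 units.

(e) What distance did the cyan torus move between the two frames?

2.5

The cyan torus moved from about (8.1, 4.6) to (10.0, 6.2), a distance of √(1.9² + 1.6²) ≈ 2.5.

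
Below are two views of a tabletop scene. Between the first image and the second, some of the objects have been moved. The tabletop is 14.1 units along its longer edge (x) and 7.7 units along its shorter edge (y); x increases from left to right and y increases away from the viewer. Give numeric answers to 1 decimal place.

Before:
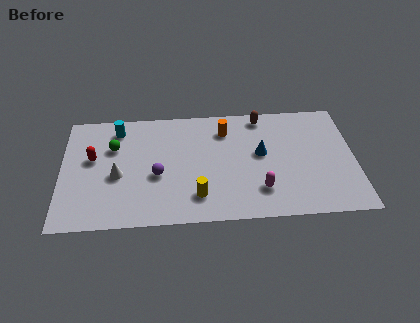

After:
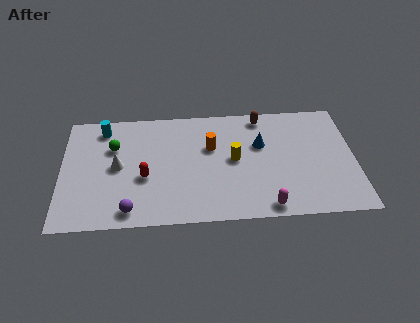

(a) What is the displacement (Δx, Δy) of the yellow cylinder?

(1.8, 2.3)

The yellow cylinder started near (6.5, 1.7) and ended near (8.3, 4.0).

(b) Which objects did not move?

the green sphere and the brown capsule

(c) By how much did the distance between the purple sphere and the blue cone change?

+2.3

Before: roughly 5.1 units apart; after: 7.4. That's 2.3 units further apart.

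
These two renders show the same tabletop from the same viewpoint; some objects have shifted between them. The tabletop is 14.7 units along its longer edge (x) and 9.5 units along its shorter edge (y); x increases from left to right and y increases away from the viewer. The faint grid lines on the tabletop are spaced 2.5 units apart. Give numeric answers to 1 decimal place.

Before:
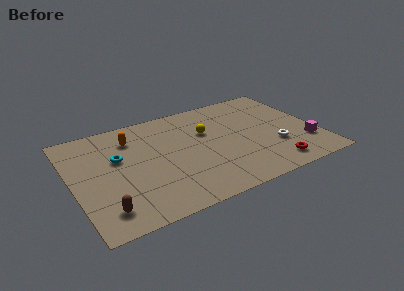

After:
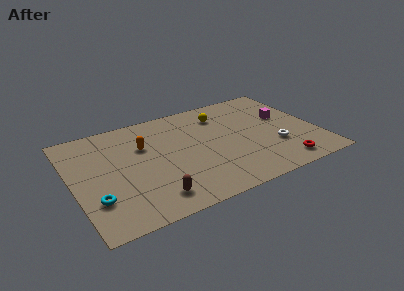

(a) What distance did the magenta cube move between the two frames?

3.2

The magenta cube was near (13.8, 2.6) before and (13.0, 5.7) after, so it travelled √(0.8² + 3.1²) ≈ 3.2 units.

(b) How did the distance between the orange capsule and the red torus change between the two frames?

-0.6

Before: roughly 9.8 units apart; after: 9.2. That's 0.6 units closer together.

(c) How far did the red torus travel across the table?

0.5

The red torus was near (11.6, 1.4) before and (12.1, 1.3) after, so it travelled √(0.5² + 0.1²) ≈ 0.5 units.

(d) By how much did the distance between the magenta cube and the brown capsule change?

-2.7

The distance was about 12.3 in the first image and 9.6 in the second, so they moved 2.7 units closer together.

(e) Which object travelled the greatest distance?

the cyan torus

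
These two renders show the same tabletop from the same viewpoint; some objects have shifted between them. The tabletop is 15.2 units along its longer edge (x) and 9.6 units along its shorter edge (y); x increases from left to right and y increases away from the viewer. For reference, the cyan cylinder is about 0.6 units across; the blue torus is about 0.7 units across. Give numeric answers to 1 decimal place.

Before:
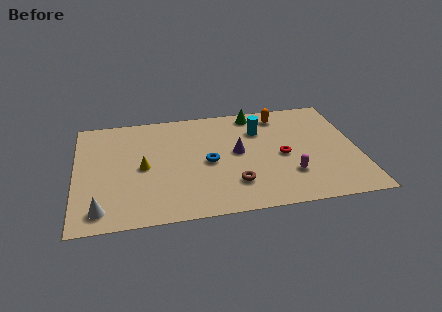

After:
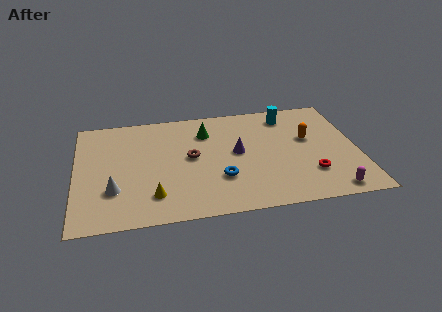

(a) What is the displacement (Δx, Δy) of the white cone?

(0.7, 1.5)

The white cone was at about (1.3, 1.4) and moved to about (2.0, 2.9).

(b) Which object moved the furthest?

the brown torus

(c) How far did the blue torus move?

1.6

The blue torus moved from about (7.1, 4.5) to (7.7, 3.0), a distance of √(0.6² + 1.5²) ≈ 1.6.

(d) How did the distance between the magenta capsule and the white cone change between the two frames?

+1.5

The distance was about 10.2 in the first image and 11.7 in the second, so they moved 1.5 units further apart.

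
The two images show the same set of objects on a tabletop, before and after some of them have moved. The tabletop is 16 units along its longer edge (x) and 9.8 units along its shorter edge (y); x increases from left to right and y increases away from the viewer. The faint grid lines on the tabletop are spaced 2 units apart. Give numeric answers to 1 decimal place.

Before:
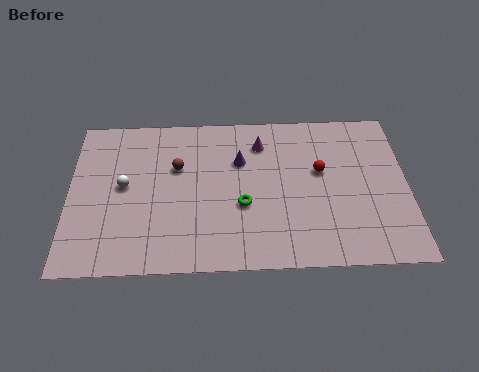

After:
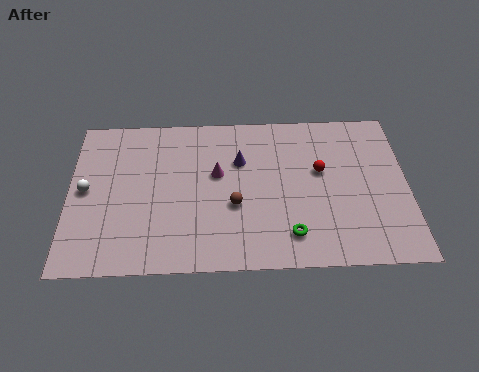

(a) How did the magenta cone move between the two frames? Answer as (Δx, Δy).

(-2.1, -1.9)

The magenta cone was at about (9.1, 7.7) and moved to about (7.0, 5.8).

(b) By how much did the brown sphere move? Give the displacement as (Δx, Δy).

(2.7, -2.5)

From the two frames, the brown sphere sits at roughly (5.1, 6.3) before and (7.8, 3.8) after.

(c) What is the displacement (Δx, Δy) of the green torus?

(2.2, -1.9)

From the two frames, the green torus sits at roughly (8.2, 3.8) before and (10.4, 1.9) after.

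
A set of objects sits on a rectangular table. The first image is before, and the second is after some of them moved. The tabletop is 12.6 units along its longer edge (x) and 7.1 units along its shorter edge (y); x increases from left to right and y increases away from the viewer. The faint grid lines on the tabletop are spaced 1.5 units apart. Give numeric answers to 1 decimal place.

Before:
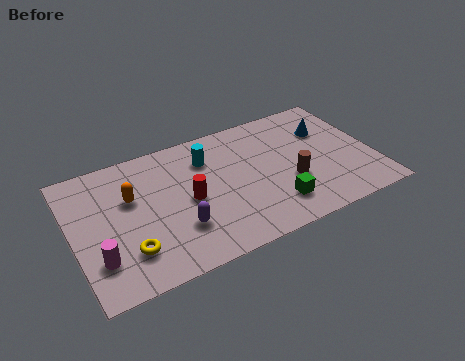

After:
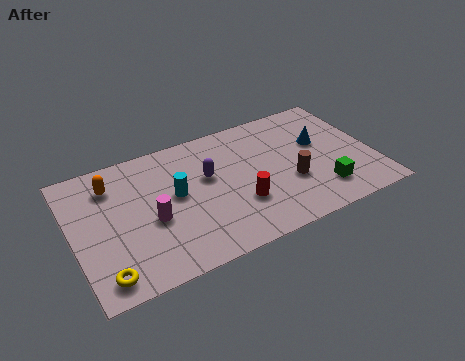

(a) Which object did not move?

the brown cylinder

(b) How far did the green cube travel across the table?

2.0

From (8.2, 1.6) to (10.2, 1.6), the green cube covered √(2.0² + 0.0²) ≈ 2.0 units.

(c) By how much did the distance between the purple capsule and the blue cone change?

-2.5

They were about 7.3 units apart before and 4.8 after — 2.5 units closer together.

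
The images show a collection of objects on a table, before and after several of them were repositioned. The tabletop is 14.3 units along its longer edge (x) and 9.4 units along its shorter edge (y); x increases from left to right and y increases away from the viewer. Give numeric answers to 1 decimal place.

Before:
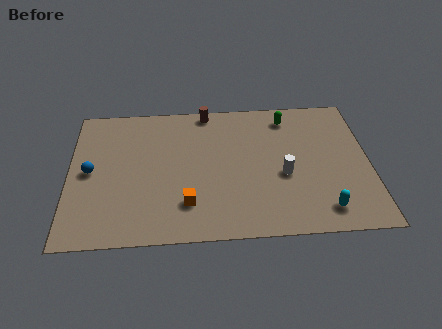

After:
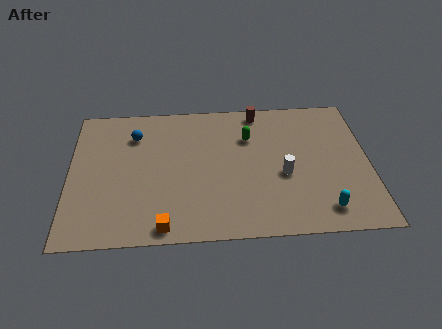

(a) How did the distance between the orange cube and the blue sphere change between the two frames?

+1.2

They were about 5.2 units apart before and 6.4 after — 1.2 units further apart.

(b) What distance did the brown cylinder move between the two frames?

2.5

The brown cylinder was near (6.6, 8.6) before and (9.1, 8.4) after, so it travelled √(2.5² + 0.2²) ≈ 2.5 units.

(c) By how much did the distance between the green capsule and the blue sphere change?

-4.5

The distance was about 10.0 in the first image and 5.5 in the second, so they moved 4.5 units closer together.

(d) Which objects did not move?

the white cylinder and the cyan capsule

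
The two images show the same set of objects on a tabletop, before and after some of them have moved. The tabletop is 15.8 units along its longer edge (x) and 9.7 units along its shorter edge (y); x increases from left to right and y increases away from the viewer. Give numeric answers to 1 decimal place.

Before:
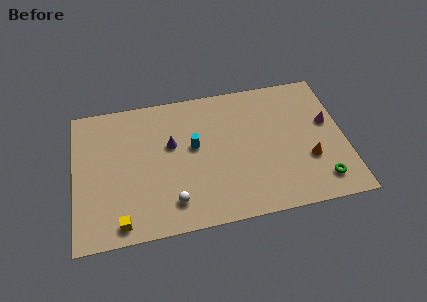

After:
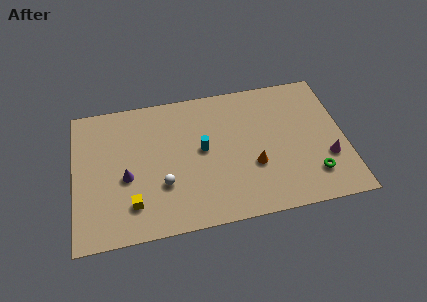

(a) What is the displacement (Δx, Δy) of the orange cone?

(-3.2, 0.2)

From the two frames, the orange cone sits at roughly (13.6, 3.3) before and (10.4, 3.5) after.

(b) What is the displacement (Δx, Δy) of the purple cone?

(-2.7, -1.8)

From the two frames, the purple cone sits at roughly (5.7, 5.9) before and (3.0, 4.1) after.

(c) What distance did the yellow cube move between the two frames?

1.3

From (2.6, 1.1) to (3.3, 2.2), the yellow cube covered √(0.7² + 1.1²) ≈ 1.3 units.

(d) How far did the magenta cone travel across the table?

2.5

The magenta cone moved from about (14.9, 5.7) to (14.7, 3.2), a distance of √(0.2² + 2.5²) ≈ 2.5.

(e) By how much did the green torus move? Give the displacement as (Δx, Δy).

(-0.4, 0.5)

The green torus was at about (14.2, 1.7) and moved to about (13.8, 2.2).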